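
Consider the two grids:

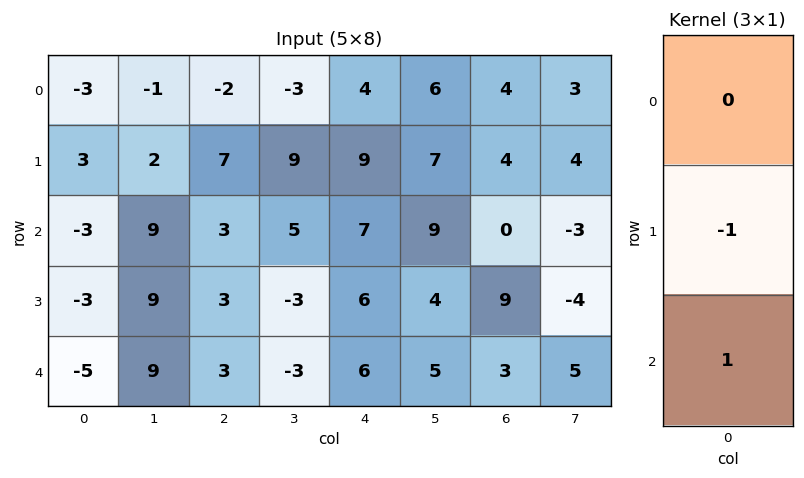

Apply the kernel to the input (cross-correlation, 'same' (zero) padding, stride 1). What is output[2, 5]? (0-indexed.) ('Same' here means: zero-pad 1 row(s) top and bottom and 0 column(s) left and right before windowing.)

-5

The receptive field on the zero-padded input at this output position is [7 / 9 / 4]. Elementwise product with the kernel and sum: 9·-1 + 4·1.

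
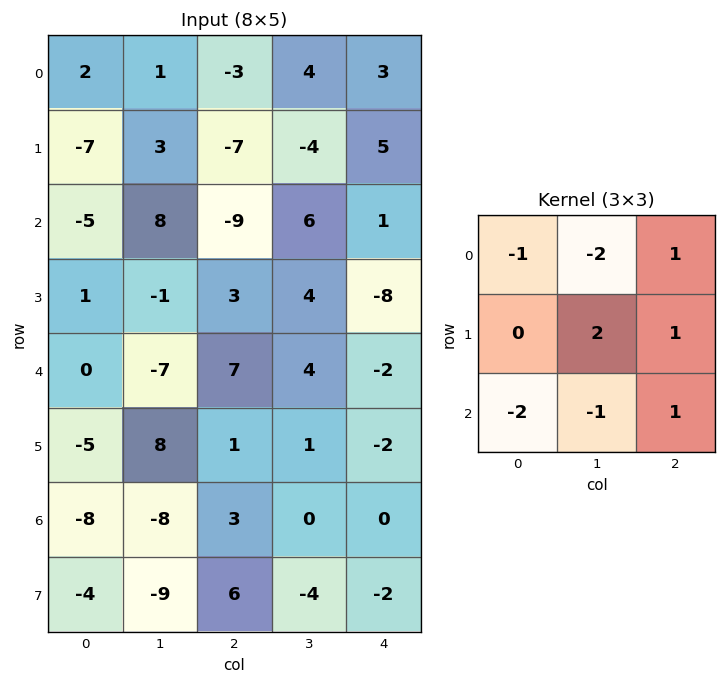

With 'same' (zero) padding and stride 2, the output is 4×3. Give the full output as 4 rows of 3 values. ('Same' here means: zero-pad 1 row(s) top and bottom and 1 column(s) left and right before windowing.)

Output[0,0]: The receptive field on the zero-padded input at this output position is [0 0 0 / 0 2 1 / 0 -7 3]. Elementwise product with the kernel and sum: 0·-1 + 0·-2 + 0·1 + 2·2 + 1·1 + 0·-2 + -7·-1 + 3·1.
Output[0,1]: The receptive field on the zero-padded input at this output position is [0 0 0 / 1 -3 4 / 3 -7 -4]. Elementwise product with the kernel and sum: 0·-1 + 0·-2 + 0·1 + -3·2 + 4·1 + 3·-2 + -7·-1 + -4·1.

15 -5 9
13 -2 -4
3 1 8
-11 5 13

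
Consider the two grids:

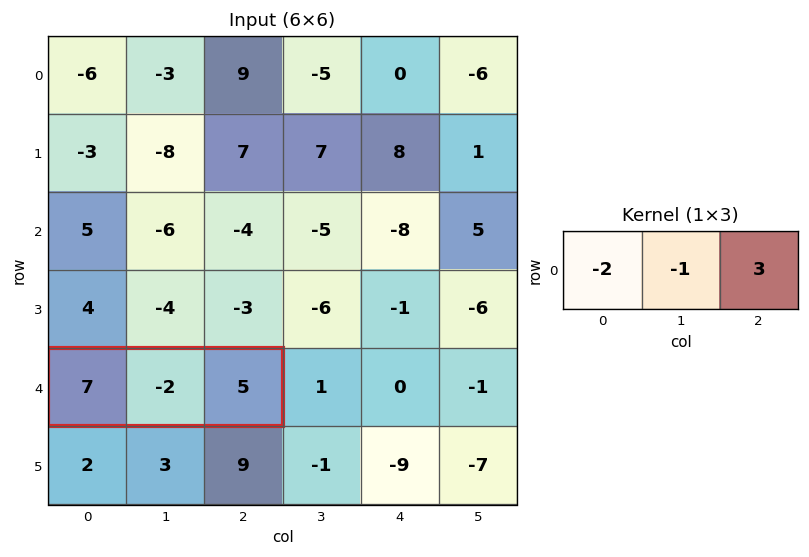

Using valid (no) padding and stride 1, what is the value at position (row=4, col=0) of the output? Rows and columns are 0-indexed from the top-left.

The receptive field on the input at this output position is [7 -2 5]. Elementwise product with the kernel and sum: 7·-2 + -2·-1 + 5·3.

3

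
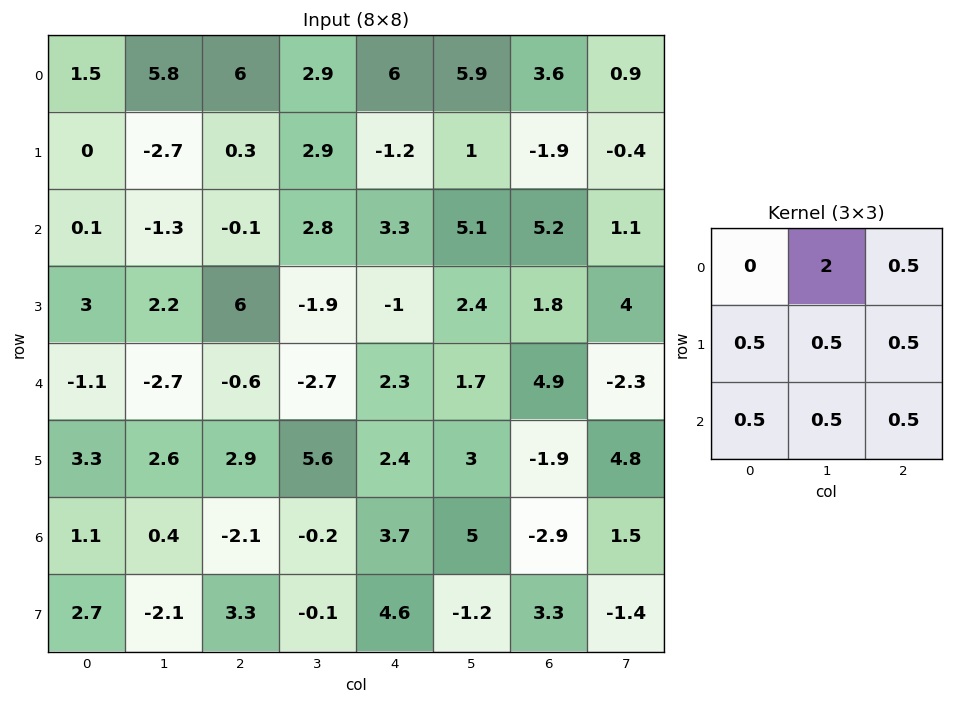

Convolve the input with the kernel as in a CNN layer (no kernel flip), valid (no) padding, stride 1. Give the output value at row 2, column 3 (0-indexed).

9.55

The receptive field on the input at this output position is [2.8 3.3 5.1 / -1.9 -1 2.4 / -2.7 2.3 1.7]. Elementwise product with the kernel and sum: 3.3·2 + 5.1·0.5 + -1.9·0.5 + -1·0.5 + 2.4·0.5 + -2.7·0.5 + 2.3·0.5 + 1.7·0.5.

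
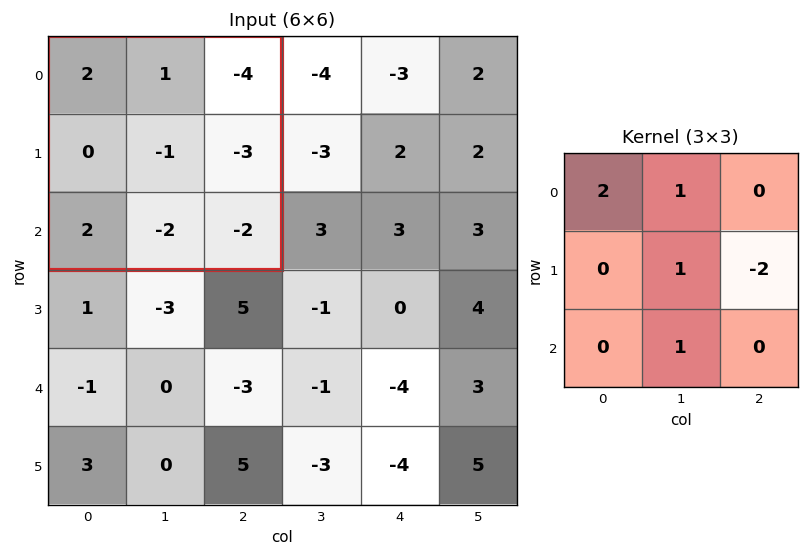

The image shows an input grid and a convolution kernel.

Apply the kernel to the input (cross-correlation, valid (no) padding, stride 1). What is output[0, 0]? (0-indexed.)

The receptive field on the input at this output position is [2 1 -4 / 0 -1 -3 / 2 -2 -2]. Elementwise product with the kernel and sum: 2·2 + 1·1 + -1·1 + -3·-2 + -2·1.

8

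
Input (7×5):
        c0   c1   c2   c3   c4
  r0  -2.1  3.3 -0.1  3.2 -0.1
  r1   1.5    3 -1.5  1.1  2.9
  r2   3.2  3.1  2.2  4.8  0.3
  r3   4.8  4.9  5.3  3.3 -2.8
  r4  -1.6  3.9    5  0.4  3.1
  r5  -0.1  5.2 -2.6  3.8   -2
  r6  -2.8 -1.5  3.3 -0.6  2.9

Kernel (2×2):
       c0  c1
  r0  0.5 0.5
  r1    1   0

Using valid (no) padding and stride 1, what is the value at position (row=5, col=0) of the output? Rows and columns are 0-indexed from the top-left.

The receptive field on the input at this output position is [-0.1 5.2 / -2.8 -1.5]. Elementwise product with the kernel and sum: -0.1·0.5 + 5.2·0.5 + -2.8·1.

-0.25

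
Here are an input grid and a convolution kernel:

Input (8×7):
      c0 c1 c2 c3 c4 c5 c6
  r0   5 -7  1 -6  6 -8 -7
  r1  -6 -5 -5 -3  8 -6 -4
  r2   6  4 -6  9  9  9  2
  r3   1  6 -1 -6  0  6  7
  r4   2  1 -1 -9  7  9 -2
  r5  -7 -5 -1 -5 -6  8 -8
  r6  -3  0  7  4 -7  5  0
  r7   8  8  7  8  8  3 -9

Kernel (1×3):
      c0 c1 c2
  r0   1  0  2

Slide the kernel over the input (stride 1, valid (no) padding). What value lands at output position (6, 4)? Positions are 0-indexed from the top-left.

The receptive field on the input at this output position is [-7 5 0]. Elementwise product with the kernel and sum: -7·1 + 0·2.

-7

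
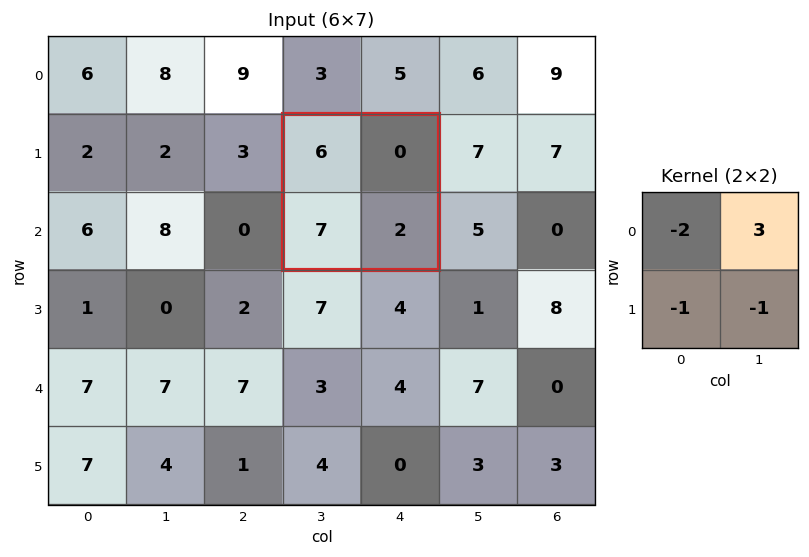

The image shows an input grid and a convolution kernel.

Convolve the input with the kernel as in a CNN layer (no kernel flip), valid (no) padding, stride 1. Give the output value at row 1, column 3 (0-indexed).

The receptive field on the input at this output position is [6 0 / 7 2]. Elementwise product with the kernel and sum: 6·-2 + 0·3 + 7·-1 + 2·-1.

-21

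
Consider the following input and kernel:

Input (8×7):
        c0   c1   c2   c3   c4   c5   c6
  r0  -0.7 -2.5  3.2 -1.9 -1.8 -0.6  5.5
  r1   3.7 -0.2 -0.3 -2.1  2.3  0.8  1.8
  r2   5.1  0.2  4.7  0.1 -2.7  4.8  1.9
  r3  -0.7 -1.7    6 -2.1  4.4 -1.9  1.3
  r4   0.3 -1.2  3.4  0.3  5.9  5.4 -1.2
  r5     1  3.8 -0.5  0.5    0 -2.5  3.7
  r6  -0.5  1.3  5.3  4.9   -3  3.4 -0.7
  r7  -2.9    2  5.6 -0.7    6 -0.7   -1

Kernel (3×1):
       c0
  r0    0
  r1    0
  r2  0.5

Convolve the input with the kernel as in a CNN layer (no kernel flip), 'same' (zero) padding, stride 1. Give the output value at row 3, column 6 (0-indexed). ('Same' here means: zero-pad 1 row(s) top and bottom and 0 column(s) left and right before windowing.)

The receptive field on the zero-padded input at this output position is [1.9 / 1.3 / -1.2]. Elementwise product with the kernel and sum: -1.2·0.5.

-0.6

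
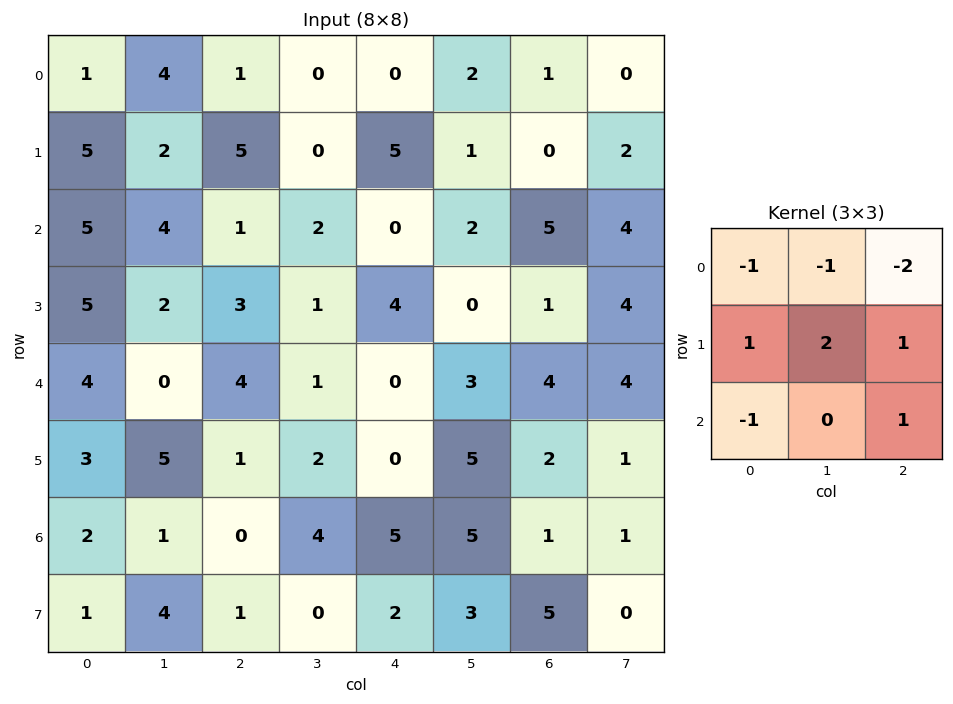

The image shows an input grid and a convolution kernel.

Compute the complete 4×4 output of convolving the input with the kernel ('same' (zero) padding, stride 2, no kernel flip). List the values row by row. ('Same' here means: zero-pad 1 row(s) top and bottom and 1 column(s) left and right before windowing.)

8 4 3 5
7 0 -4 15
4 -1 2 2
-4 -9 10 -4

Output[0,0]: The receptive field on the zero-padded input at this output position is [0 0 0 / 0 1 4 / 0 5 2]. Elementwise product with the kernel and sum: 0·-1 + 0·-1 + 0·-2 + 0·1 + 1·2 + 4·1 + 0·-1 + 2·1.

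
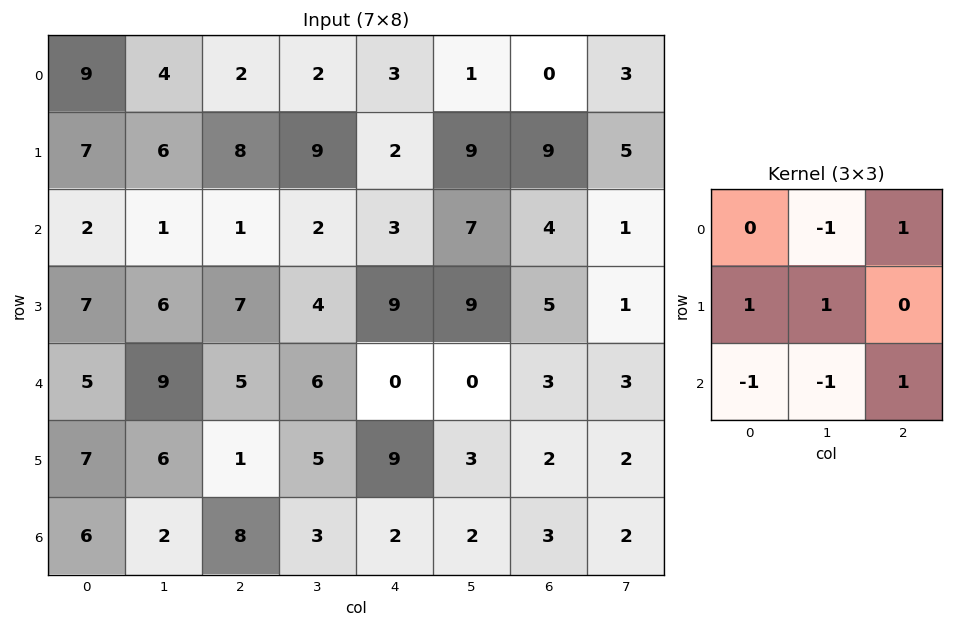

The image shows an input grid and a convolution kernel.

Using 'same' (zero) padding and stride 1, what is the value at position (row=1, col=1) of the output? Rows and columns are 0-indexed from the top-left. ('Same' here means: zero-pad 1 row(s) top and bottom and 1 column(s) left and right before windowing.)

The receptive field on the zero-padded input at this output position is [9 4 2 / 7 6 8 / 2 1 1]. Elementwise product with the kernel and sum: 4·-1 + 2·1 + 7·1 + 6·1 + 2·-1 + 1·-1 + 1·1.

9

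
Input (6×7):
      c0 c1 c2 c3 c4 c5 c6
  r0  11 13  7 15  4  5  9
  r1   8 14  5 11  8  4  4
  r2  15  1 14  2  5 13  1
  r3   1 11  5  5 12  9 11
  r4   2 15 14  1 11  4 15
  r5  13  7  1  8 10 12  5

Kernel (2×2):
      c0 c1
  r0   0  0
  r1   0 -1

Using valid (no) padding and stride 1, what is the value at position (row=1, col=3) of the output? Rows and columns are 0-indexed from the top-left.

The receptive field on the input at this output position is [11 8 / 2 5]. Elementwise product with the kernel and sum: 5·-1.

-5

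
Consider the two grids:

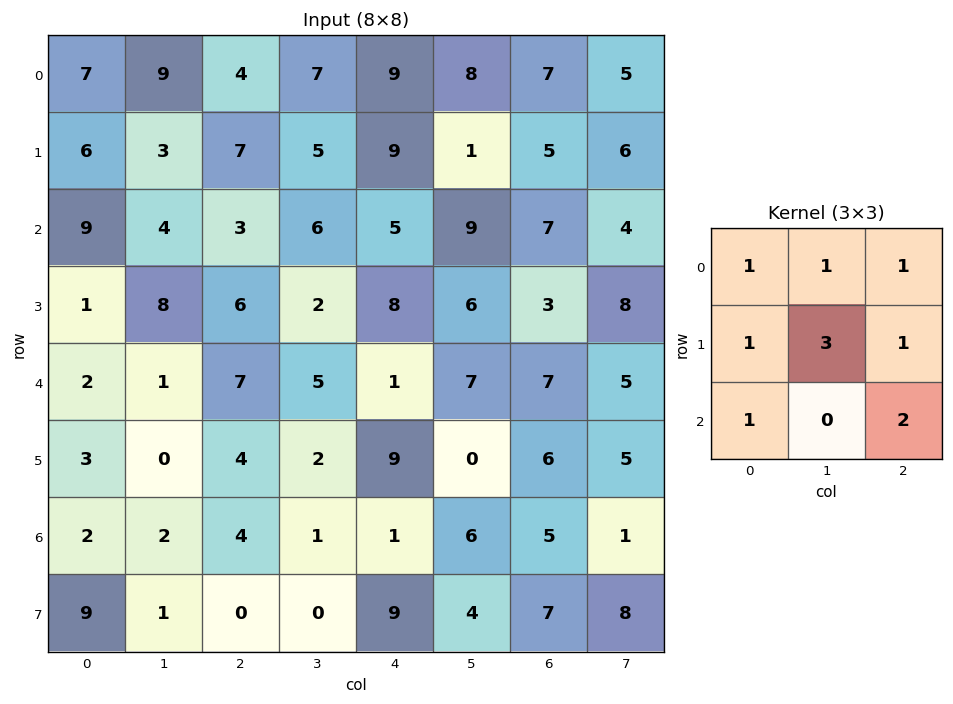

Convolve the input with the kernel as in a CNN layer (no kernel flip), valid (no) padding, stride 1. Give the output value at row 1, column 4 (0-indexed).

The receptive field on the input at this output position is [9 1 5 / 5 9 7 / 8 6 3]. Elementwise product with the kernel and sum: 9·1 + 1·1 + 5·1 + 5·1 + 9·3 + 7·1 + 8·1 + 3·2.

68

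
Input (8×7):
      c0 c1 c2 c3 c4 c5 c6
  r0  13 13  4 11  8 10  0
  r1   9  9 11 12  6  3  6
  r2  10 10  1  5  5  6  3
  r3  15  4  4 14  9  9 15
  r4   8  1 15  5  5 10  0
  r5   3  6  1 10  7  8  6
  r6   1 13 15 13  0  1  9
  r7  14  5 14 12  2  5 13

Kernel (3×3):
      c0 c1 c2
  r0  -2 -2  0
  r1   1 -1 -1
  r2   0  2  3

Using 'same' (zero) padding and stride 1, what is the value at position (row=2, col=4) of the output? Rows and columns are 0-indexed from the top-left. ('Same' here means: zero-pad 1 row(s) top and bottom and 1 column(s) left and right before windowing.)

The receptive field on the zero-padded input at this output position is [12 6 3 / 5 5 6 / 14 9 9]. Elementwise product with the kernel and sum: 12·-2 + 6·-2 + 5·1 + 5·-1 + 6·-1 + 9·2 + 9·3.

3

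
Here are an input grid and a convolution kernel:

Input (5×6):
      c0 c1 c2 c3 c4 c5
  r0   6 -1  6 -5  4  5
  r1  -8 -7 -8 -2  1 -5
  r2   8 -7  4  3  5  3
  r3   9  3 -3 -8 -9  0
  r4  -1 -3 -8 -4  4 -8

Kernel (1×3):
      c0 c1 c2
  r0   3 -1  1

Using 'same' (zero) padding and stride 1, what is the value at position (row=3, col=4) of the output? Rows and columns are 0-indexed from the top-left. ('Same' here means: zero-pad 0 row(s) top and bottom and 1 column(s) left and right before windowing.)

The receptive field on the zero-padded input at this output position is [-8 -9 0]. Elementwise product with the kernel and sum: -8·3 + -9·-1 + 0·1.

-15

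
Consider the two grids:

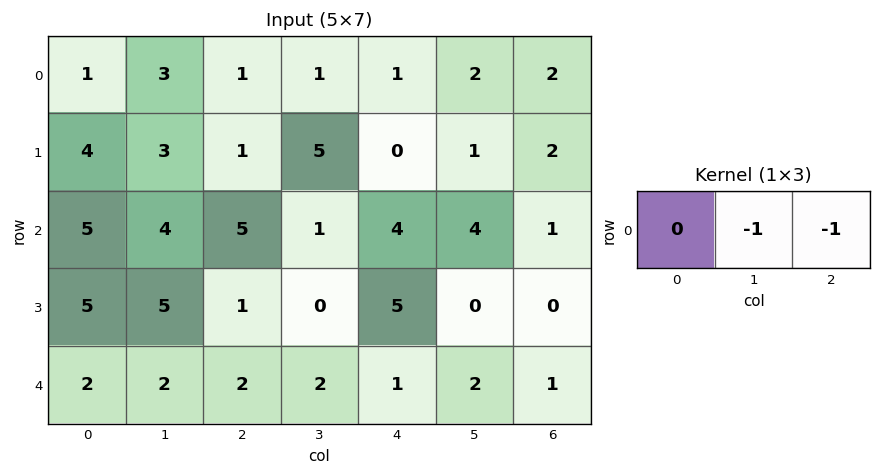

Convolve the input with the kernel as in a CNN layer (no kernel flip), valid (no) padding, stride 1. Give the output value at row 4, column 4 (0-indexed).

The receptive field on the input at this output position is [1 2 1]. Elementwise product with the kernel and sum: 2·-1 + 1·-1.

-3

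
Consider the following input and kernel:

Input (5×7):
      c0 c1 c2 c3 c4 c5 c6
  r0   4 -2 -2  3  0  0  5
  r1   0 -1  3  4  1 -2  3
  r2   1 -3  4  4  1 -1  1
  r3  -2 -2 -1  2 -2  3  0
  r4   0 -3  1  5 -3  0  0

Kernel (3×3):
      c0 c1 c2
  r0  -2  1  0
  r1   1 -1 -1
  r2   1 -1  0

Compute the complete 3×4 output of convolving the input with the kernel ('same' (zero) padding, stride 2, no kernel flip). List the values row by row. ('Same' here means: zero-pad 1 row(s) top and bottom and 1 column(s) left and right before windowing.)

Output[0,0]: The receptive field on the zero-padded input at this output position is [0 0 0 / 0 4 -2 / 0 0 -1]. Elementwise product with the kernel and sum: 0·-2 + 0·1 + 0·1 + 4·-1 + -2·-1 + 0·1 + 0·-1.
Output[0,1]: The receptive field on the zero-padded input at this output position is [0 0 0 / -2 -2 3 / -1 3 4]. Elementwise product with the kernel and sum: 0·-2 + 0·1 + -2·1 + -2·-1 + 3·-1 + -1·1 + 3·-1.

-2 -7 6 -10
4 -7 1 8
1 -6 2 -6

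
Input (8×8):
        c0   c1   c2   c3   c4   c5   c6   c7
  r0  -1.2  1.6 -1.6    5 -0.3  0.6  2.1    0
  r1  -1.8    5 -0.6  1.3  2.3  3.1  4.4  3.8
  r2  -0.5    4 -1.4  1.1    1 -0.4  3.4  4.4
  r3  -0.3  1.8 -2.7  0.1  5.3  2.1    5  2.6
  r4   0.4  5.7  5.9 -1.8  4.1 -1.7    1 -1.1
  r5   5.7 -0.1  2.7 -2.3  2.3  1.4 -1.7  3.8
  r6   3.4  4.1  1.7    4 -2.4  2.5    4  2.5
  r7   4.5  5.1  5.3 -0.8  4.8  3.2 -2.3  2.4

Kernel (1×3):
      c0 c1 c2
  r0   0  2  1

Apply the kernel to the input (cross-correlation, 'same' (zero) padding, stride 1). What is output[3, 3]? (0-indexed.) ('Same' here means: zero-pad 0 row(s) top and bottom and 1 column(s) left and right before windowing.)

5.5

The receptive field on the zero-padded input at this output position is [-2.7 0.1 5.3]. Elementwise product with the kernel and sum: 0.1·2 + 5.3·1.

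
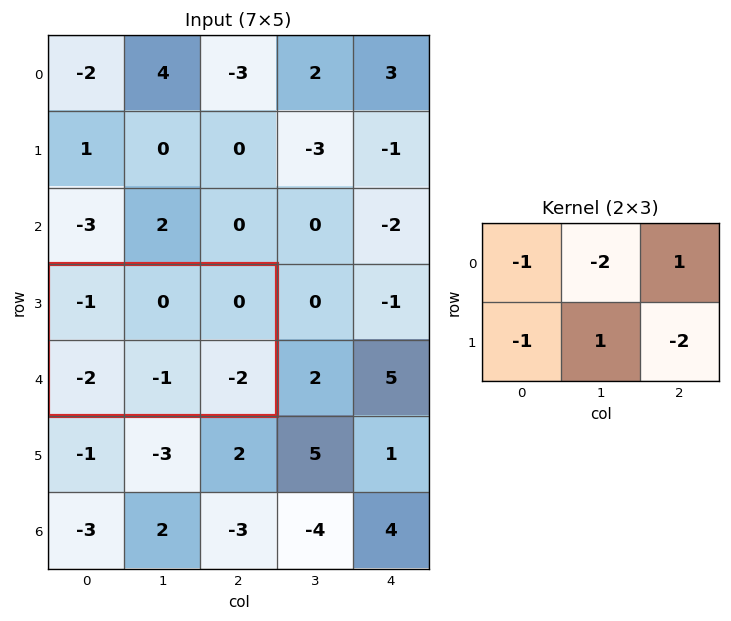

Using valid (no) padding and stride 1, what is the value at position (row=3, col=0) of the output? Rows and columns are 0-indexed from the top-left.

6

The receptive field on the input at this output position is [-1 0 0 / -2 -1 -2]. Elementwise product with the kernel and sum: -1·-1 + 0·-2 + 0·1 + -2·-1 + -1·1 + -2·-2.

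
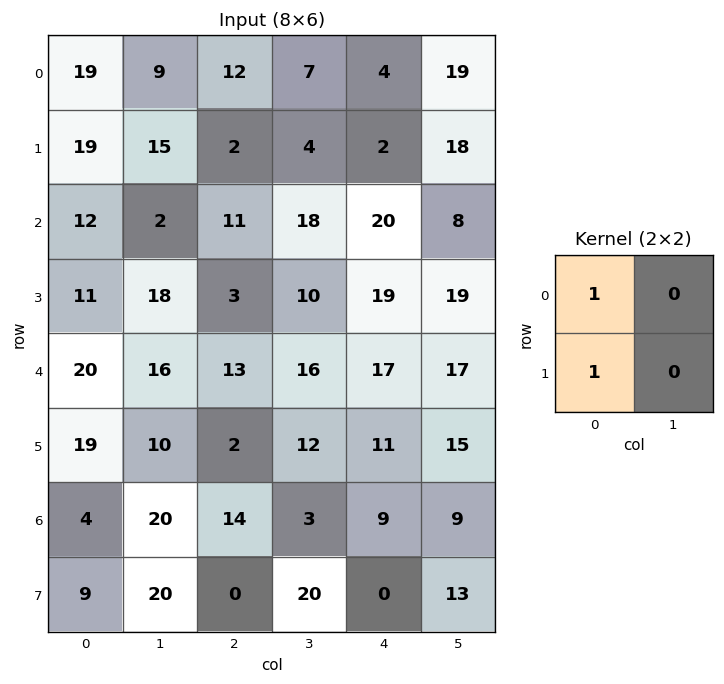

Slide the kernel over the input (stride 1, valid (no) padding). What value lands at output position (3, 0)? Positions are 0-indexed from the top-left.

The receptive field on the input at this output position is [11 18 / 20 16]. Elementwise product with the kernel and sum: 11·1 + 20·1.

31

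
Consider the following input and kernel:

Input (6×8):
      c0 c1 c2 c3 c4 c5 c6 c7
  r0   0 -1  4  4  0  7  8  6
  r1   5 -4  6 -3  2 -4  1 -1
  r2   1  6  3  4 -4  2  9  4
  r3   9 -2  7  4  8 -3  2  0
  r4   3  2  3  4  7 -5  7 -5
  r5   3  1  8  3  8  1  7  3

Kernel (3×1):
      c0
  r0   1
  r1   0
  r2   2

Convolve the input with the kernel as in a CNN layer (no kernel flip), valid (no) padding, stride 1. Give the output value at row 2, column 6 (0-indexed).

23

The receptive field on the input at this output position is [9 / 2 / 7]. Elementwise product with the kernel and sum: 9·1 + 7·2.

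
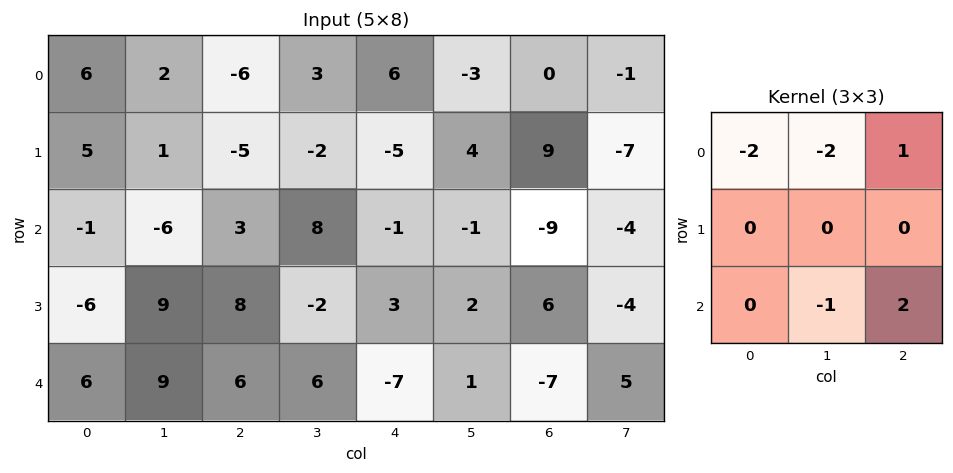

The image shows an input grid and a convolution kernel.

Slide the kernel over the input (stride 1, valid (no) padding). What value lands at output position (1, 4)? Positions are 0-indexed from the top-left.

The receptive field on the input at this output position is [-5 4 9 / -1 -1 -9 / 3 2 6]. Elementwise product with the kernel and sum: -5·-2 + 4·-2 + 9·1 + 2·-1 + 6·2.

21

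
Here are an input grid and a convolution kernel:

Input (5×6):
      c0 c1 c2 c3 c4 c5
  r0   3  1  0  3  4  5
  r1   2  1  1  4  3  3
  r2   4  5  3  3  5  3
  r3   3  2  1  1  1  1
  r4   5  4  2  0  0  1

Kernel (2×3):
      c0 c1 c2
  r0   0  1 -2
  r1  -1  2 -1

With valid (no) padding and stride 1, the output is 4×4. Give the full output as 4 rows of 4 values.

0 -9 -1 -7
2 -9 -4 1
-1 -4 -7 -1
1 -1 -3 -2

Output[0,0]: The receptive field on the input at this output position is [3 1 0 / 2 1 1]. Elementwise product with the kernel and sum: 1·1 + 0·-2 + 2·-1 + 1·2 + 1·-1.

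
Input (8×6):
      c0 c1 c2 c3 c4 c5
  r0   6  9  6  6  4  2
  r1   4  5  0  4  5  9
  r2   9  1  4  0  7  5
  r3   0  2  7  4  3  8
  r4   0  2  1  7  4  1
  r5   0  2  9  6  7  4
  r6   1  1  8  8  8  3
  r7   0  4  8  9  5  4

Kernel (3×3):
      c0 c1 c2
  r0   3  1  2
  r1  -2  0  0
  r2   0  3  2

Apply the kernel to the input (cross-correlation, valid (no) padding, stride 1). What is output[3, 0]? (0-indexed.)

The receptive field on the input at this output position is [0 2 7 / 0 2 1 / 0 2 9]. Elementwise product with the kernel and sum: 0·3 + 2·1 + 7·2 + 0·-2 + 2·3 + 9·2.

40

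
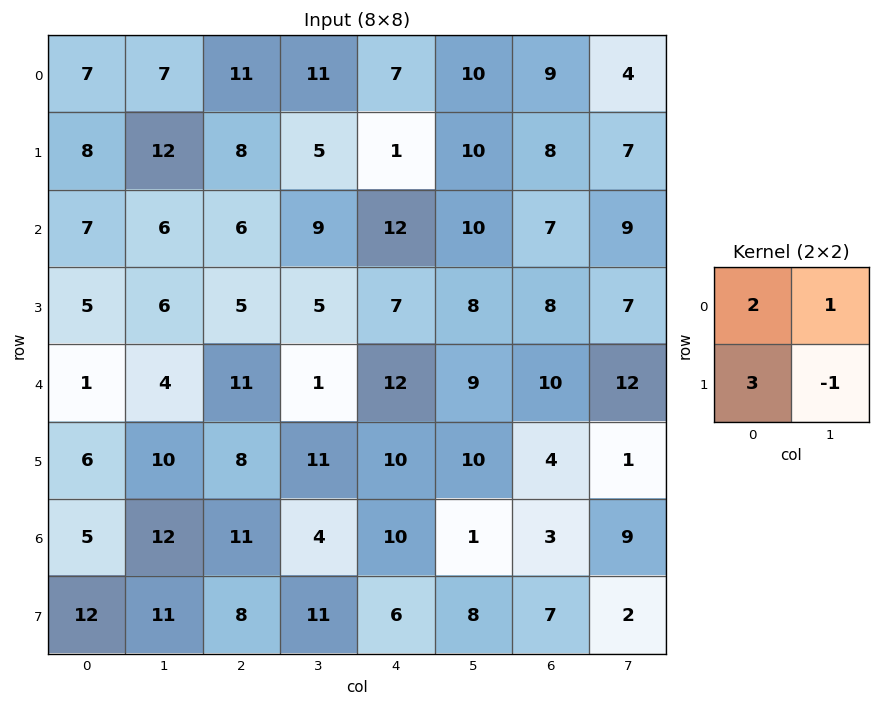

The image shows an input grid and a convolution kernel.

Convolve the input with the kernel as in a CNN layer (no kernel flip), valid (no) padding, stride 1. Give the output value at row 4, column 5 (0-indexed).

54

The receptive field on the input at this output position is [9 10 / 10 4]. Elementwise product with the kernel and sum: 9·2 + 10·1 + 10·3 + 4·-1.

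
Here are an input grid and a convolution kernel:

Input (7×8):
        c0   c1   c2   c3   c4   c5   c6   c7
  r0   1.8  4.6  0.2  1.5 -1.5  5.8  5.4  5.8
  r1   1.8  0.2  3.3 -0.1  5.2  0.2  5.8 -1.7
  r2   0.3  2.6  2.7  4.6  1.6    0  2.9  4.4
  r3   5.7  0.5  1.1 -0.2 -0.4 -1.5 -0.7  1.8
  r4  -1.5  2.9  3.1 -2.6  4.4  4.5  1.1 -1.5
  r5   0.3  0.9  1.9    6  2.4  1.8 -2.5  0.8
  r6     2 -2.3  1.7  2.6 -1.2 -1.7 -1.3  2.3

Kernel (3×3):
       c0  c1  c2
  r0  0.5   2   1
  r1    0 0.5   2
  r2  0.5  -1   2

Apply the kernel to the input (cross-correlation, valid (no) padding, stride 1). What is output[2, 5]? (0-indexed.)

11.6

The receptive field on the input at this output position is [0 2.9 4.4 / -1.5 -0.7 1.8 / 4.5 1.1 -1.5]. Elementwise product with the kernel and sum: 0·0.5 + 2.9·2 + 4.4·1 + -0.7·0.5 + 1.8·2 + 4.5·0.5 + 1.1·-1 + -1.5·2.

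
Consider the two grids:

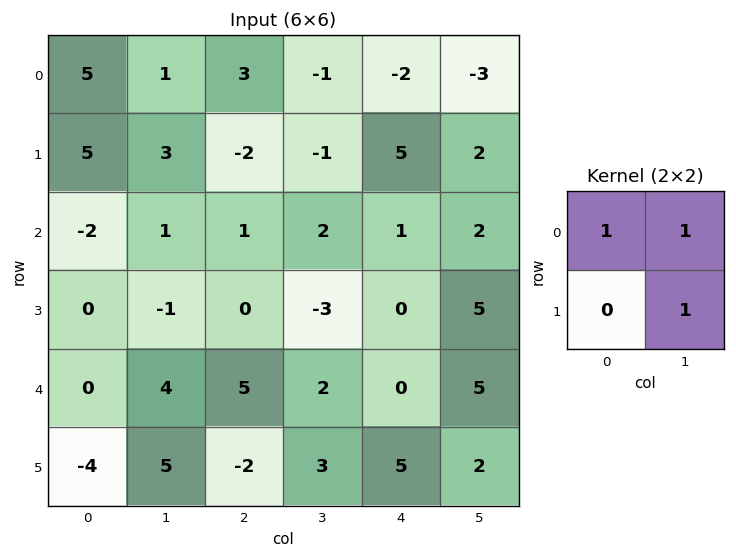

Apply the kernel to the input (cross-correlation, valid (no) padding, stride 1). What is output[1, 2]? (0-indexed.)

The receptive field on the input at this output position is [-2 -1 / 1 2]. Elementwise product with the kernel and sum: -2·1 + -1·1 + 2·1.

-1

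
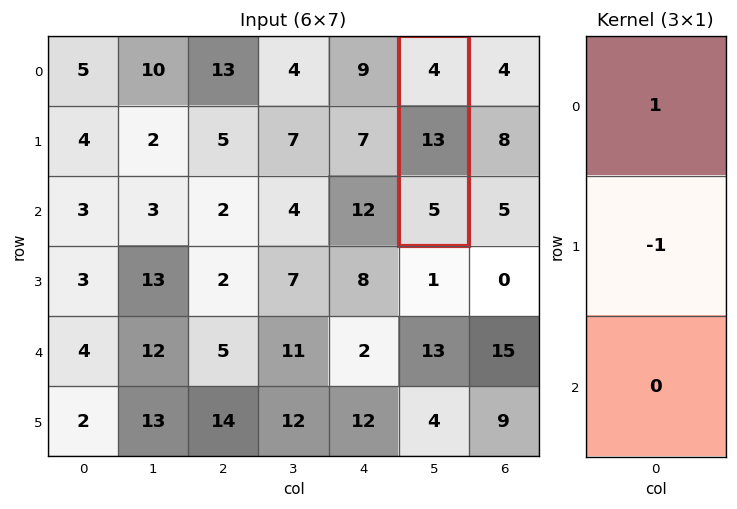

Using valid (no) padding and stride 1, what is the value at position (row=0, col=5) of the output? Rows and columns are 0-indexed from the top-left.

-9

The receptive field on the input at this output position is [4 / 13 / 5]. Elementwise product with the kernel and sum: 4·1 + 13·-1.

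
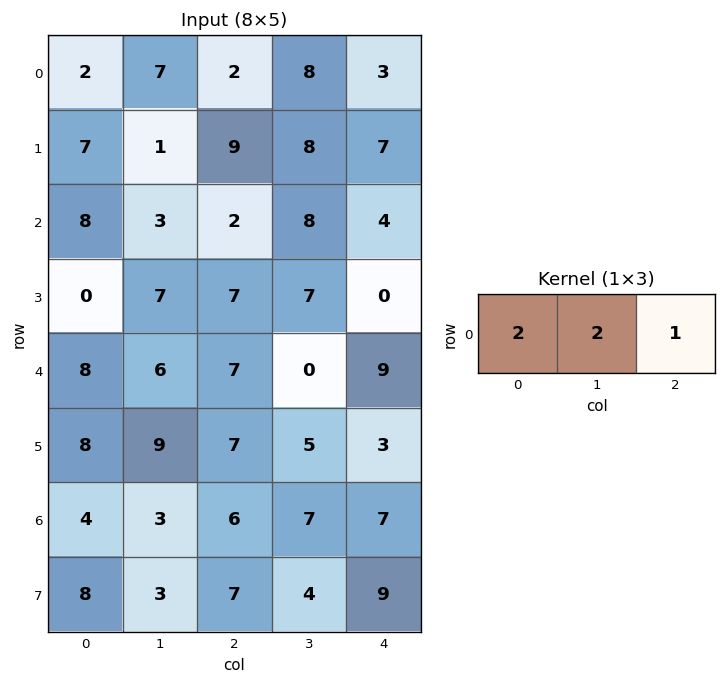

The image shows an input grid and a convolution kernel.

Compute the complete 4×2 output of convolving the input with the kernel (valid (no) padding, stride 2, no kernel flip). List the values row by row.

Output[0,0]: The receptive field on the input at this output position is [2 7 2]. Elementwise product with the kernel and sum: 2·2 + 7·2 + 2·1.
Output[0,1]: The receptive field on the input at this output position is [2 8 3]. Elementwise product with the kernel and sum: 2·2 + 8·2 + 3·1.

20 23
24 24
35 23
20 33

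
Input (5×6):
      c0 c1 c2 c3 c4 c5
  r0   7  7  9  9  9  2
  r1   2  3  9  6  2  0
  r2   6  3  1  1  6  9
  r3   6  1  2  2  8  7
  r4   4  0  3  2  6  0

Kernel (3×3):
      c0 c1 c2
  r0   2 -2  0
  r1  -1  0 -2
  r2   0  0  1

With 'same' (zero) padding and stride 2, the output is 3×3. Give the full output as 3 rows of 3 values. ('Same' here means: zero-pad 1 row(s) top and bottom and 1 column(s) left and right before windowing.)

-11 -19 -13
-9 -15 -4
-12 -6 -14

Output[0,0]: The receptive field on the zero-padded input at this output position is [0 0 0 / 0 7 7 / 0 2 3]. Elementwise product with the kernel and sum: 0·2 + 0·-2 + 0·-1 + 7·-2 + 3·1.
Output[0,1]: The receptive field on the zero-padded input at this output position is [0 0 0 / 7 9 9 / 3 9 6]. Elementwise product with the kernel and sum: 0·2 + 0·-2 + 7·-1 + 9·-2 + 6·1.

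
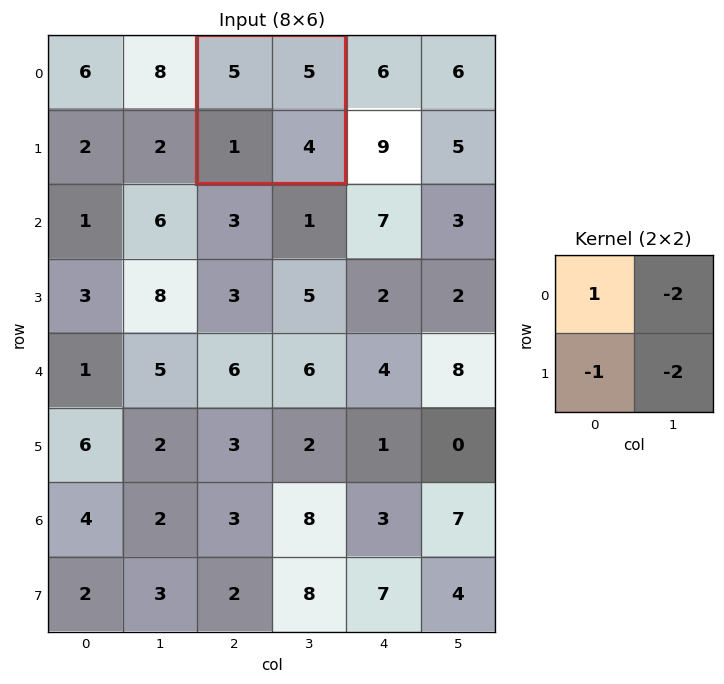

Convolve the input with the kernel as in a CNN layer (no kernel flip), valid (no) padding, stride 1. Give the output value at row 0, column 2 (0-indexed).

-14

The receptive field on the input at this output position is [5 5 / 1 4]. Elementwise product with the kernel and sum: 5·1 + 5·-2 + 1·-1 + 4·-2.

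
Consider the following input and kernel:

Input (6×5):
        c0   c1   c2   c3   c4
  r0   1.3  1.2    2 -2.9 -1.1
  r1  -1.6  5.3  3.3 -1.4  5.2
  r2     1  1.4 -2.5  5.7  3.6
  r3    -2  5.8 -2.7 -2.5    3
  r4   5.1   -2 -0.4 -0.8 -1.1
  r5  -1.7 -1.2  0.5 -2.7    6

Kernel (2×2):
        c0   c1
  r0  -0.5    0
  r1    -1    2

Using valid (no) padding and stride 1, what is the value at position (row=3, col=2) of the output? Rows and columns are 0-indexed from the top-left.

0.15

The receptive field on the input at this output position is [-2.7 -2.5 / -0.4 -0.8]. Elementwise product with the kernel and sum: -2.7·-0.5 + -0.4·-1 + -0.8·2.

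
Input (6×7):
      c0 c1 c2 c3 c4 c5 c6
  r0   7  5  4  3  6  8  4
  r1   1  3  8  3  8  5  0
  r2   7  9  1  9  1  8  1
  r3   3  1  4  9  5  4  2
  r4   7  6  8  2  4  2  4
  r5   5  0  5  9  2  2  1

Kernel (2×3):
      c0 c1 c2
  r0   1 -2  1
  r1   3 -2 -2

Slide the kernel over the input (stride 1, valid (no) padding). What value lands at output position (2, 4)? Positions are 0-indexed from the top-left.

The receptive field on the input at this output position is [1 8 1 / 5 4 2]. Elementwise product with the kernel and sum: 1·1 + 8·-2 + 1·1 + 5·3 + 4·-2 + 2·-2.

-11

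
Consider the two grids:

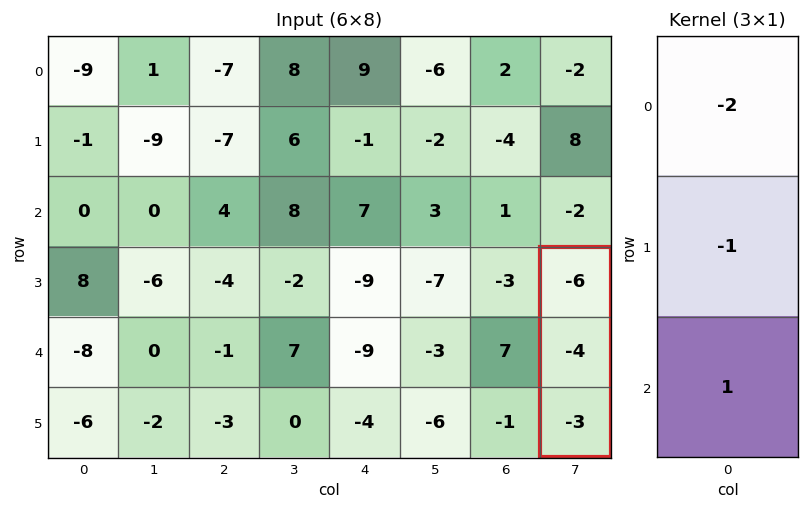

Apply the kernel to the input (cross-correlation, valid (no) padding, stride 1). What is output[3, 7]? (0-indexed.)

The receptive field on the input at this output position is [-6 / -4 / -3]. Elementwise product with the kernel and sum: -6·-2 + -4·-1 + -3·1.

13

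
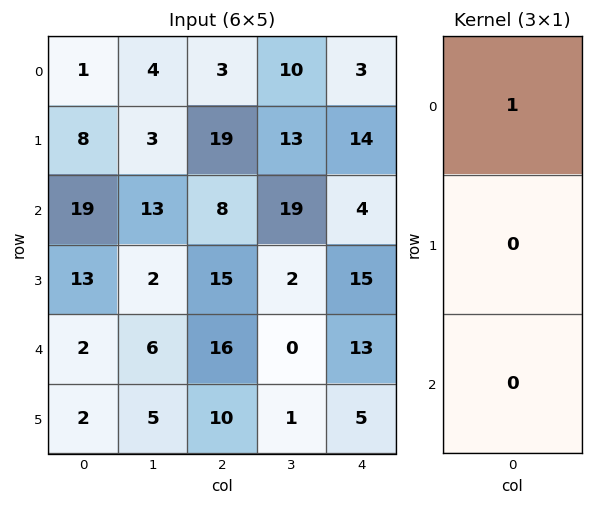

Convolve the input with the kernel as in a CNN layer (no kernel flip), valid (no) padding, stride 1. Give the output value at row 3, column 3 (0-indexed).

2

The receptive field on the input at this output position is [2 / 0 / 1]. Elementwise product with the kernel and sum: 2·1.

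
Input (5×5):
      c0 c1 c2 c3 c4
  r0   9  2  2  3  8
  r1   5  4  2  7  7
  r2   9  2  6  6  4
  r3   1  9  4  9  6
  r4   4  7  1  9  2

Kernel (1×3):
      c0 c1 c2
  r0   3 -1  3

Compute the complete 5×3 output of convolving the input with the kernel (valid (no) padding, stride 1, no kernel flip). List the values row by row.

Output[0,0]: The receptive field on the input at this output position is [9 2 2]. Elementwise product with the kernel and sum: 9·3 + 2·-1 + 2·3.
Output[0,1]: The receptive field on the input at this output position is [2 2 3]. Elementwise product with the kernel and sum: 2·3 + 2·-1 + 3·3.

31 13 27
17 31 20
43 18 24
6 50 21
8 47 0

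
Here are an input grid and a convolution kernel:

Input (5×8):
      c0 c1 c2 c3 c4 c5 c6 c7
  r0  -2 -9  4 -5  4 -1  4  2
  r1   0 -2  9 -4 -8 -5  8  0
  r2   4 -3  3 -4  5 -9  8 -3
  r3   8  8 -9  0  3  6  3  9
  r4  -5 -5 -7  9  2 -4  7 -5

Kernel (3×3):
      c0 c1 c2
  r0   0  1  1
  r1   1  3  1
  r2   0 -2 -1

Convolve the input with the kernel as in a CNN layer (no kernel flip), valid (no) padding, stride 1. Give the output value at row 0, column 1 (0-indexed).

18

The receptive field on the input at this output position is [-9 4 -5 / -2 9 -4 / -3 3 -4]. Elementwise product with the kernel and sum: 4·1 + -5·1 + -2·1 + 9·3 + -4·1 + 3·-2 + -4·-1.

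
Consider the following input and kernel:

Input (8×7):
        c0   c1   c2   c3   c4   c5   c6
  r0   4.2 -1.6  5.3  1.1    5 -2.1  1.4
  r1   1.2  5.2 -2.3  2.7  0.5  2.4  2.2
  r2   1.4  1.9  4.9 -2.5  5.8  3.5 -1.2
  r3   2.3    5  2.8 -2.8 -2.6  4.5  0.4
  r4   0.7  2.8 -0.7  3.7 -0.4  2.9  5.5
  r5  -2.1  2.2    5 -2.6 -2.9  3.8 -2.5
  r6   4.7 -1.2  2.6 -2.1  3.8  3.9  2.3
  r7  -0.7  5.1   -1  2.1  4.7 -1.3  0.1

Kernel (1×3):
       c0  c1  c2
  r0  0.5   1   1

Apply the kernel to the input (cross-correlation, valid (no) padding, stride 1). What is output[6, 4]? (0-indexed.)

8.1

The receptive field on the input at this output position is [3.8 3.9 2.3]. Elementwise product with the kernel and sum: 3.8·0.5 + 3.9·1 + 2.3·1.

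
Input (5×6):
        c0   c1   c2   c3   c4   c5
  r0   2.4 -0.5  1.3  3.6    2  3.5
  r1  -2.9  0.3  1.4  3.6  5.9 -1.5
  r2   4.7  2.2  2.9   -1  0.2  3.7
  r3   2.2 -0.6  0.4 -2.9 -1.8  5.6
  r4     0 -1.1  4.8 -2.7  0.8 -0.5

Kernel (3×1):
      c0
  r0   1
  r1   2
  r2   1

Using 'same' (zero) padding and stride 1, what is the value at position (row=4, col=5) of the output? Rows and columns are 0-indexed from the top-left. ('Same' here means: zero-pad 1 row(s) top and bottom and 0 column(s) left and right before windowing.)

The receptive field on the zero-padded input at this output position is [5.6 / -0.5 / 0]. Elementwise product with the kernel and sum: 5.6·1 + -0.5·2 + 0·1.

4.6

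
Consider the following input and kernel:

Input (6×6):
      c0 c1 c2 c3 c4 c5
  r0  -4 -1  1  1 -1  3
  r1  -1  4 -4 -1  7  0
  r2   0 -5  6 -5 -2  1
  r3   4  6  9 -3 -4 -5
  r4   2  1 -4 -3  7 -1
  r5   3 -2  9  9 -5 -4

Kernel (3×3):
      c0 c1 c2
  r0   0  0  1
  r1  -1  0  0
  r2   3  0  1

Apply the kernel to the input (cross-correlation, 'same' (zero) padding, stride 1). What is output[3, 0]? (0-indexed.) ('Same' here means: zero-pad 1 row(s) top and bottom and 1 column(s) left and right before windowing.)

-4

The receptive field on the zero-padded input at this output position is [0 0 -5 / 0 4 6 / 0 2 1]. Elementwise product with the kernel and sum: -5·1 + 0·-1 + 0·3 + 1·1.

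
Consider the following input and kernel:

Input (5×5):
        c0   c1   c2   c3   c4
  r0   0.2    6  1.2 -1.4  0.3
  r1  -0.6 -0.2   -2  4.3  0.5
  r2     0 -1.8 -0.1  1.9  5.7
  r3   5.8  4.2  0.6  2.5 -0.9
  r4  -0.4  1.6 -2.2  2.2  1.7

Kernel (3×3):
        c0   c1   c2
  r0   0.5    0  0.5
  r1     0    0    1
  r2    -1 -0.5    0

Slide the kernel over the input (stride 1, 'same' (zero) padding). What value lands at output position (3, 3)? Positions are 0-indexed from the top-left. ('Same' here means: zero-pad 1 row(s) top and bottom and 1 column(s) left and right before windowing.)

The receptive field on the zero-padded input at this output position is [-0.1 1.9 5.7 / 0.6 2.5 -0.9 / -2.2 2.2 1.7]. Elementwise product with the kernel and sum: -0.1·0.5 + 5.7·0.5 + -0.9·1 + -2.2·-1 + 2.2·-0.5.

3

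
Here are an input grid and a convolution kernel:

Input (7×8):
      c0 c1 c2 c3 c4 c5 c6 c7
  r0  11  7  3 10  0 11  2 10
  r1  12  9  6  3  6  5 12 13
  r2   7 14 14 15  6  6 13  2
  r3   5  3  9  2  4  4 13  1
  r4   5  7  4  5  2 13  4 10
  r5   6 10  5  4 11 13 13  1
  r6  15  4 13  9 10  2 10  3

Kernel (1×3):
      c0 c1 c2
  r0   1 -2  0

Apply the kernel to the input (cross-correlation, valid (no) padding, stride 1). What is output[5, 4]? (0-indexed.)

The receptive field on the input at this output position is [11 13 13]. Elementwise product with the kernel and sum: 11·1 + 13·-2.

-15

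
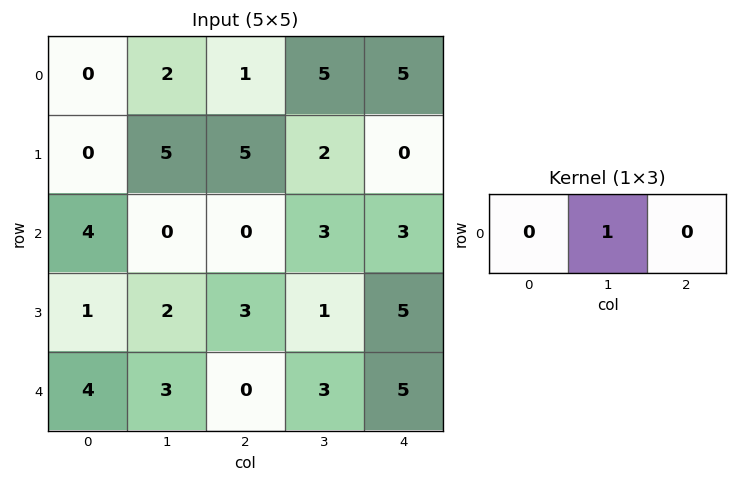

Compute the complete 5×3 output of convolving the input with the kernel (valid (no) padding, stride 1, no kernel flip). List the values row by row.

2 1 5
5 5 2
0 0 3
2 3 1
3 0 3

Output[0,0]: The receptive field on the input at this output position is [0 2 1]. Elementwise product with the kernel and sum: 2·1.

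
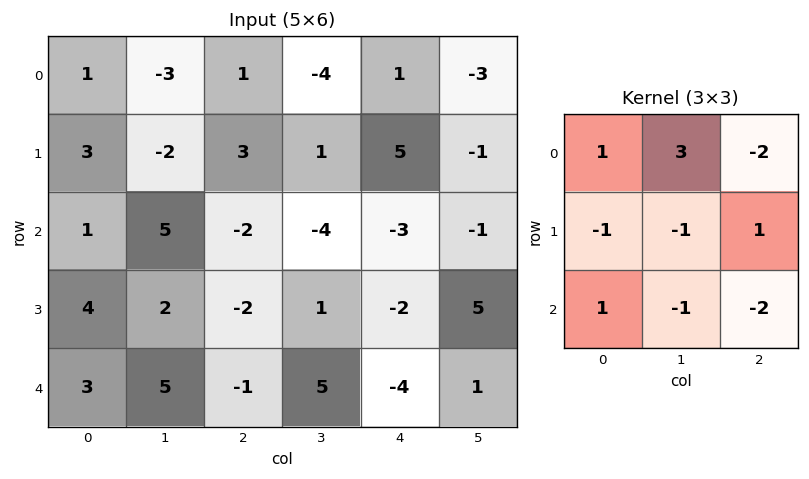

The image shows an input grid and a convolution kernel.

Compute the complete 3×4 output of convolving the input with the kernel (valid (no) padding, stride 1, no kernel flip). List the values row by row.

Output[0,0]: The receptive field on the input at this output position is [1 -3 1 / 3 -2 3 / 1 5 -2]. Elementwise product with the kernel and sum: 1·1 + -3·3 + 1·-2 + 3·-1 + -2·-1 + 3·1 + 1·1 + 5·-1 + -2·-2.
Output[0,1]: The receptive field on the input at this output position is [-3 1 -4 / -2 3 1 / 5 -2 -4]. Elementwise product with the kernel and sum: -3·1 + 1·3 + -4·-2 + -2·-1 + 3·-1 + 1·1 + 5·1 + -2·-1 + -4·-2.

-8 23 -4 -1
-11 0 0 17
12 4 -7 2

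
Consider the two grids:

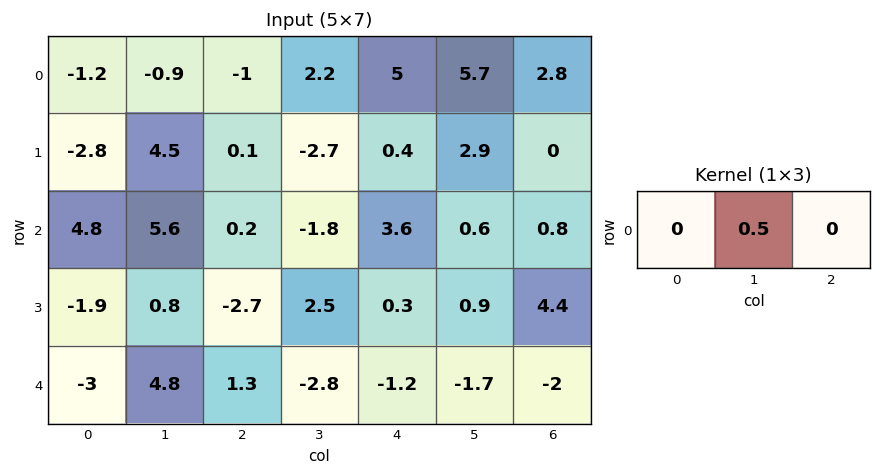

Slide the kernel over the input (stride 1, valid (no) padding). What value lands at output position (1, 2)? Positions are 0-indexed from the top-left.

-1.35

The receptive field on the input at this output position is [0.1 -2.7 0.4]. Elementwise product with the kernel and sum: -2.7·0.5.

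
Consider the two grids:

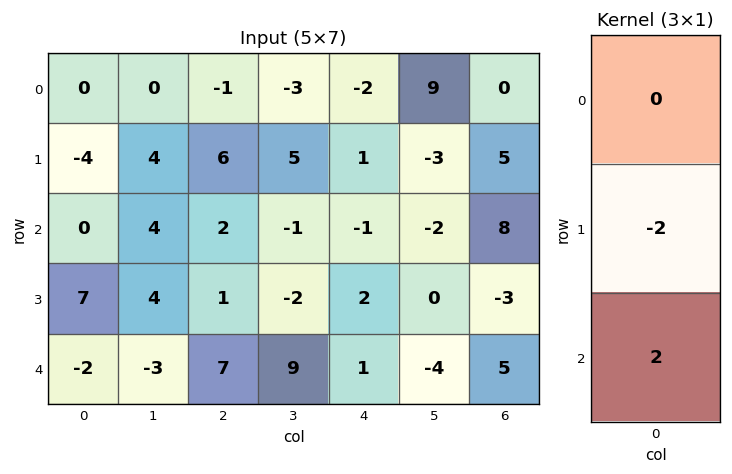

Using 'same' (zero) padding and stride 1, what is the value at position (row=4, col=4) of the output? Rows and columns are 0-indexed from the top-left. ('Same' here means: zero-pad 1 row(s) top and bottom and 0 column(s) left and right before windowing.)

The receptive field on the zero-padded input at this output position is [2 / 1 / 0]. Elementwise product with the kernel and sum: 1·-2 + 0·2.

-2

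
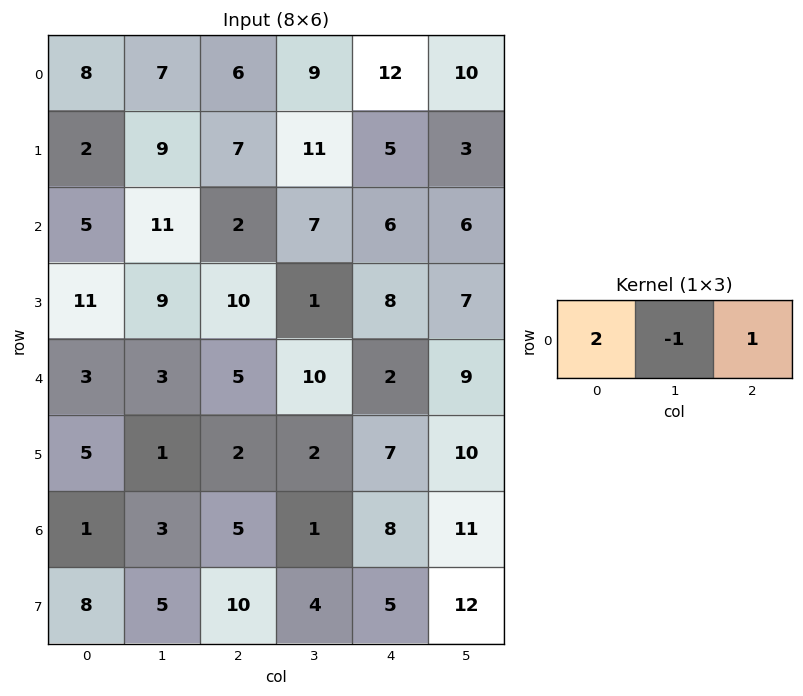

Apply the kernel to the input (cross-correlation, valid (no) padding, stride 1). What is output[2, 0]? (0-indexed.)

1

The receptive field on the input at this output position is [5 11 2]. Elementwise product with the kernel and sum: 5·2 + 11·-1 + 2·1.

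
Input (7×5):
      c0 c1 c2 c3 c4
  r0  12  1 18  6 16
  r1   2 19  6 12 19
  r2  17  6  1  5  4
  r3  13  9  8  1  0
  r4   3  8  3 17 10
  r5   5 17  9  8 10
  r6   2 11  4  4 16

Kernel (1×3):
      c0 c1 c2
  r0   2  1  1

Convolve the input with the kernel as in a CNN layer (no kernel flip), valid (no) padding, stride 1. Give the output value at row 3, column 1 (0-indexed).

27

The receptive field on the input at this output position is [9 8 1]. Elementwise product with the kernel and sum: 9·2 + 8·1 + 1·1.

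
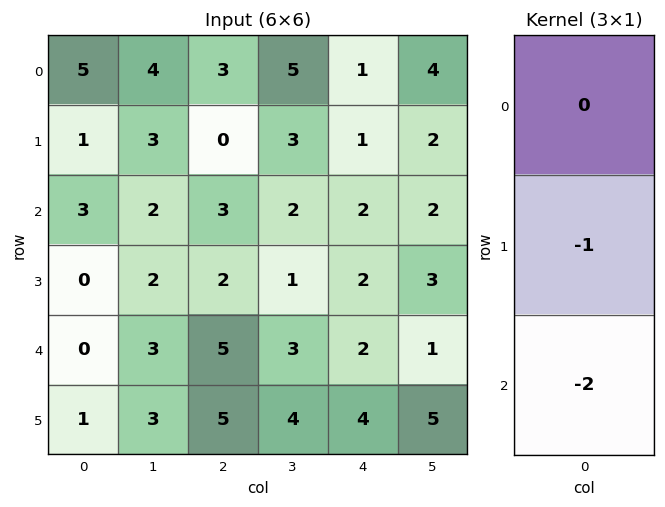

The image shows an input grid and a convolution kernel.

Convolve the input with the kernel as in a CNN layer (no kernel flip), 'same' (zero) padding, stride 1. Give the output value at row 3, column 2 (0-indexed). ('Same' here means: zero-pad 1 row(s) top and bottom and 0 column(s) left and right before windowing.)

-12

The receptive field on the zero-padded input at this output position is [3 / 2 / 5]. Elementwise product with the kernel and sum: 2·-1 + 5·-2.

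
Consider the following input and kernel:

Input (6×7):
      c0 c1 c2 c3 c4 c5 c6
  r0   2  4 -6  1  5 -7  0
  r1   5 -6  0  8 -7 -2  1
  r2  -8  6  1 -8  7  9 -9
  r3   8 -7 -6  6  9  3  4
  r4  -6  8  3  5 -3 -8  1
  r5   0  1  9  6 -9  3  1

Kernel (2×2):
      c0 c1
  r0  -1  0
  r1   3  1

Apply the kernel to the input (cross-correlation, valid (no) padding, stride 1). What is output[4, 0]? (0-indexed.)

7

The receptive field on the input at this output position is [-6 8 / 0 1]. Elementwise product with the kernel and sum: -6·-1 + 0·3 + 1·1.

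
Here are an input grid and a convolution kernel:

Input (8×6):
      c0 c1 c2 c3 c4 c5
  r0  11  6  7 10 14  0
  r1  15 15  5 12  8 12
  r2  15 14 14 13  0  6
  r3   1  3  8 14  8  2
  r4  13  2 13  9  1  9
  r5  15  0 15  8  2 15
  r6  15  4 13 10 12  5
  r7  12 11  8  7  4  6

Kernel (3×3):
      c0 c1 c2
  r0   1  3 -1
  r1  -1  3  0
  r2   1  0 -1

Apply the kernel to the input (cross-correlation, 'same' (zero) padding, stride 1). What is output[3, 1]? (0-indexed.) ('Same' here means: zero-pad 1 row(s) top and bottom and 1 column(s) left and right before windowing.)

51

The receptive field on the zero-padded input at this output position is [15 14 14 / 1 3 8 / 13 2 13]. Elementwise product with the kernel and sum: 15·1 + 14·3 + 14·-1 + 1·-1 + 3·3 + 13·1 + 13·-1.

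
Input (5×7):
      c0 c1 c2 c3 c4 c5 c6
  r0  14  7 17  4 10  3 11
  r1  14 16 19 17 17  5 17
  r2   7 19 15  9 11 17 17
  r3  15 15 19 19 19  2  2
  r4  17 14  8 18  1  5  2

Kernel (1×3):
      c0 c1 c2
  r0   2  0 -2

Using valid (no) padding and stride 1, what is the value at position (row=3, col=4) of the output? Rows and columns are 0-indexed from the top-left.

The receptive field on the input at this output position is [19 2 2]. Elementwise product with the kernel and sum: 19·2 + 2·-2.

34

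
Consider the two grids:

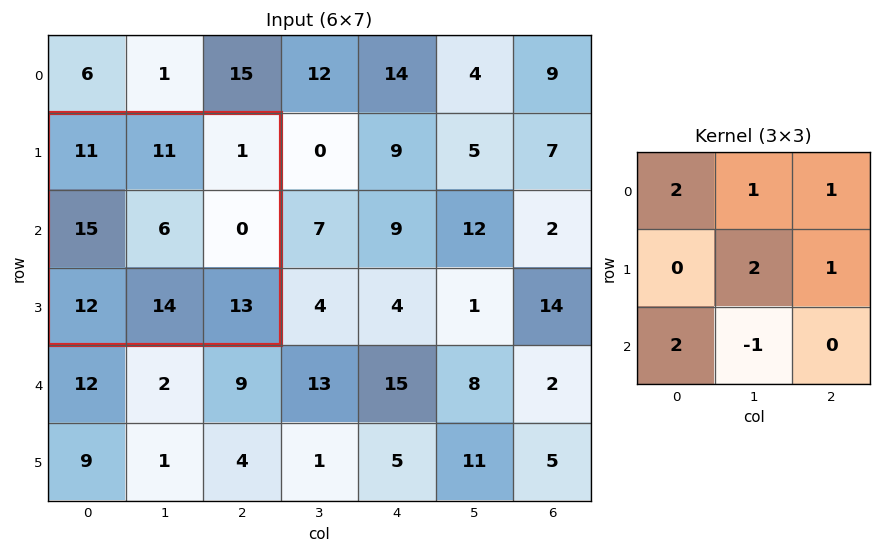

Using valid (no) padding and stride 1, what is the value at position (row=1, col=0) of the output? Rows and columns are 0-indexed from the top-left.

The receptive field on the input at this output position is [11 11 1 / 15 6 0 / 12 14 13]. Elementwise product with the kernel and sum: 11·2 + 11·1 + 1·1 + 6·2 + 0·1 + 12·2 + 14·-1.

56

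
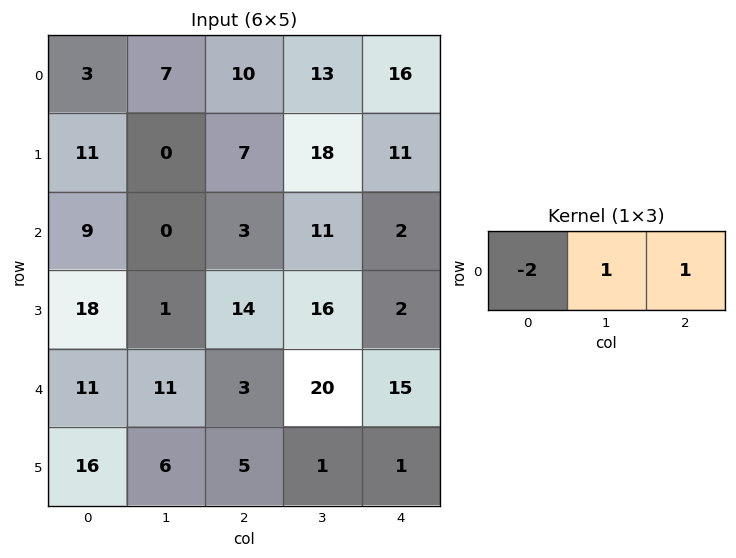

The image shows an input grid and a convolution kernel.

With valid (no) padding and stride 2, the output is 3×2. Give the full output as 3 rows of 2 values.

11 9
-15 7
-8 29

Output[0,0]: The receptive field on the input at this output position is [3 7 10]. Elementwise product with the kernel and sum: 3·-2 + 7·1 + 10·1.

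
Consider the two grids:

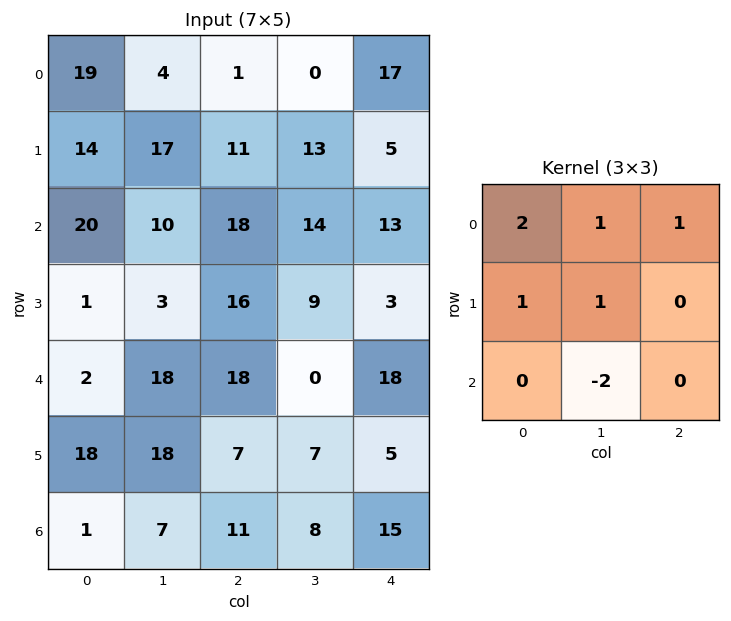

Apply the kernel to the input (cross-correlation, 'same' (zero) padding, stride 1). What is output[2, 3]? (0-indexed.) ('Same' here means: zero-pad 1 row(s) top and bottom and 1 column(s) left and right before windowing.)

54

The receptive field on the zero-padded input at this output position is [11 13 5 / 18 14 13 / 16 9 3]. Elementwise product with the kernel and sum: 11·2 + 13·1 + 5·1 + 18·1 + 14·1 + 9·-2.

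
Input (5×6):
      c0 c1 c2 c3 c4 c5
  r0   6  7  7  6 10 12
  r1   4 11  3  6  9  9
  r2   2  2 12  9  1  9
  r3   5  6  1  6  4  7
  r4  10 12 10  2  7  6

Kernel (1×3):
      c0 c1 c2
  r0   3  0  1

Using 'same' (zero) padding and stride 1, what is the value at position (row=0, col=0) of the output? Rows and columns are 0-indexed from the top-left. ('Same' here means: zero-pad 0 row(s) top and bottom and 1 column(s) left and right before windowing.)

7

The receptive field on the zero-padded input at this output position is [0 6 7]. Elementwise product with the kernel and sum: 0·3 + 7·1.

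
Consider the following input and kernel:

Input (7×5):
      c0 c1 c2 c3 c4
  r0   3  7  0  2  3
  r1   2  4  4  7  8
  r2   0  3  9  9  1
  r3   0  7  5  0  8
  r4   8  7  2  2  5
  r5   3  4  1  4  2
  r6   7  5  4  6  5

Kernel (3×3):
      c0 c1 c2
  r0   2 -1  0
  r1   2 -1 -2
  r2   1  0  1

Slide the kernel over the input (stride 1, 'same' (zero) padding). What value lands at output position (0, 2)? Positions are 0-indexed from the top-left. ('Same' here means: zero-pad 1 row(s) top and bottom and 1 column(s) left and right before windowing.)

21

The receptive field on the zero-padded input at this output position is [0 0 0 / 7 0 2 / 4 4 7]. Elementwise product with the kernel and sum: 0·2 + 0·-1 + 7·2 + 0·-1 + 2·-2 + 4·1 + 7·1.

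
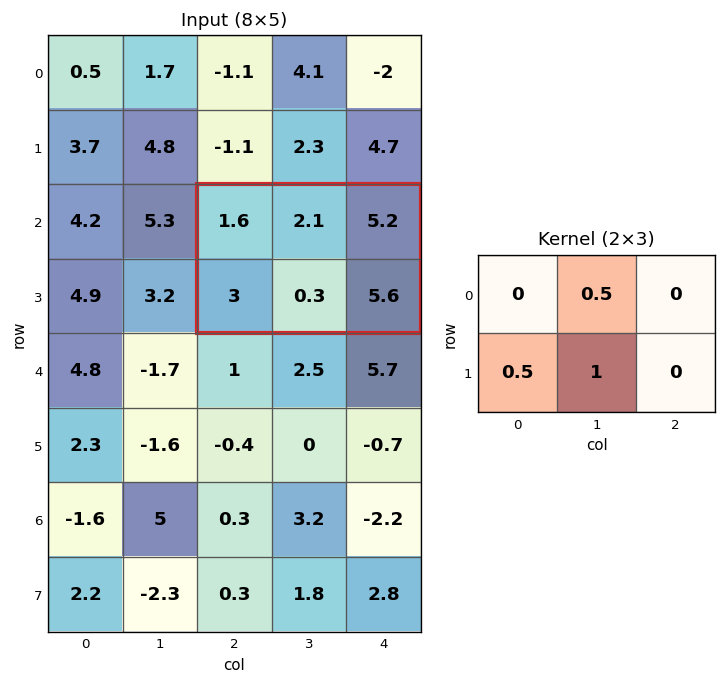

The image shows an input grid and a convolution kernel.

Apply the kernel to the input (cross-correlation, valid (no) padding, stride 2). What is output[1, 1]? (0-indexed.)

2.85

The receptive field on the input at this output position is [1.6 2.1 5.2 / 3 0.3 5.6]. Elementwise product with the kernel and sum: 2.1·0.5 + 3·0.5 + 0.3·1.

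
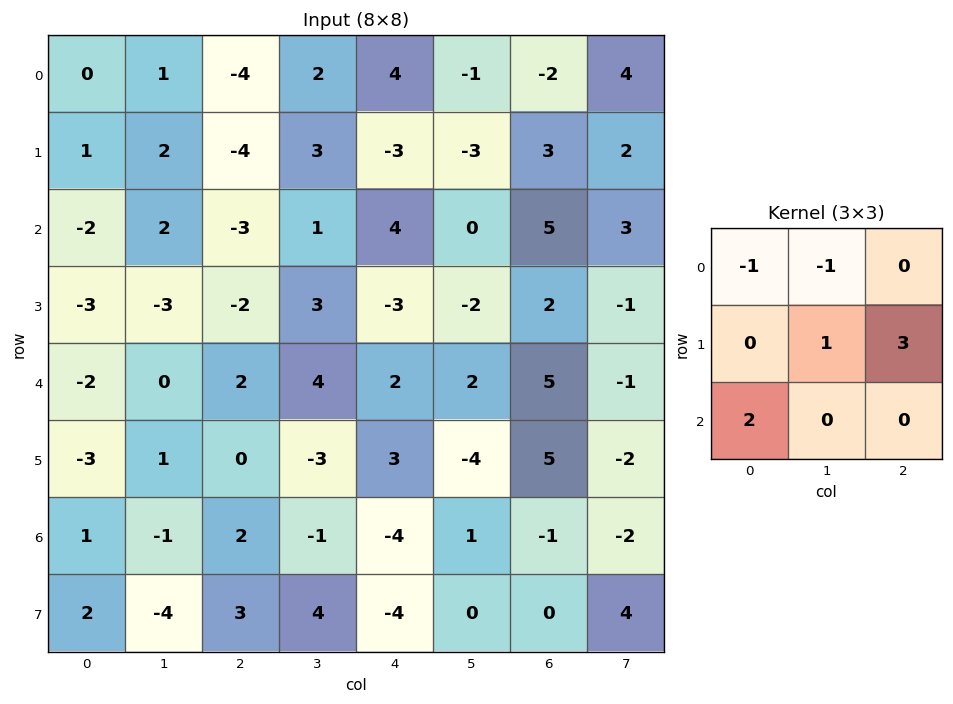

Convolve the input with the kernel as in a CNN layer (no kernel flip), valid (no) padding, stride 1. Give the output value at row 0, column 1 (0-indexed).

12

The receptive field on the input at this output position is [1 -4 2 / 2 -4 3 / 2 -3 1]. Elementwise product with the kernel and sum: 1·-1 + -4·-1 + -4·1 + 3·3 + 2·2.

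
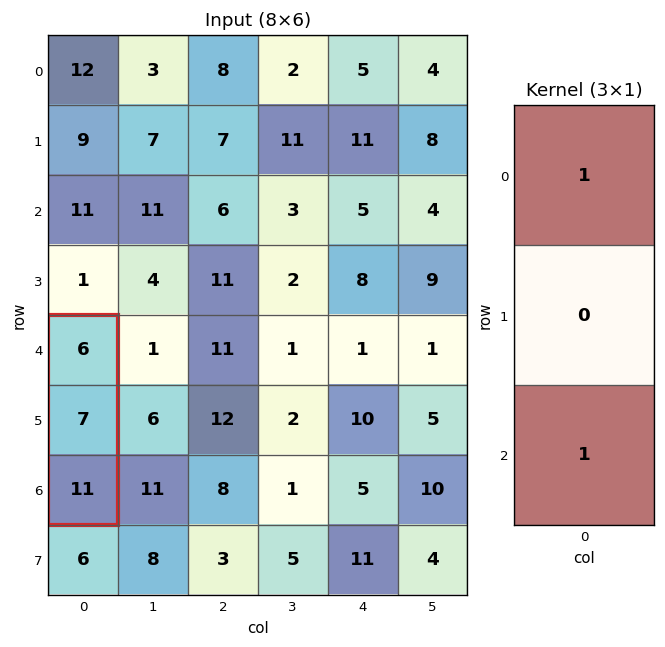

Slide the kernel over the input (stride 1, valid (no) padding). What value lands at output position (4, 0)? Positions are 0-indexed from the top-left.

The receptive field on the input at this output position is [6 / 7 / 11]. Elementwise product with the kernel and sum: 6·1 + 11·1.

17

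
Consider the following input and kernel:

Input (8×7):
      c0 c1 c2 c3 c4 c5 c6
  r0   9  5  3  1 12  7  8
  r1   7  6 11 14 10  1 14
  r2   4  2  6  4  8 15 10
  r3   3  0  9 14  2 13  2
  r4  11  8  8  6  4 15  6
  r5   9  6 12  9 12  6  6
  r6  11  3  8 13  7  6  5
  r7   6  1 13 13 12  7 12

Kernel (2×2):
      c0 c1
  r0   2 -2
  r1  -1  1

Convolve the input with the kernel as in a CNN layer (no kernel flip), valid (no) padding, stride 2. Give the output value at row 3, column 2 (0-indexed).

The receptive field on the input at this output position is [7 6 / 12 7]. Elementwise product with the kernel and sum: 7·2 + 6·-2 + 12·-1 + 7·1.

-3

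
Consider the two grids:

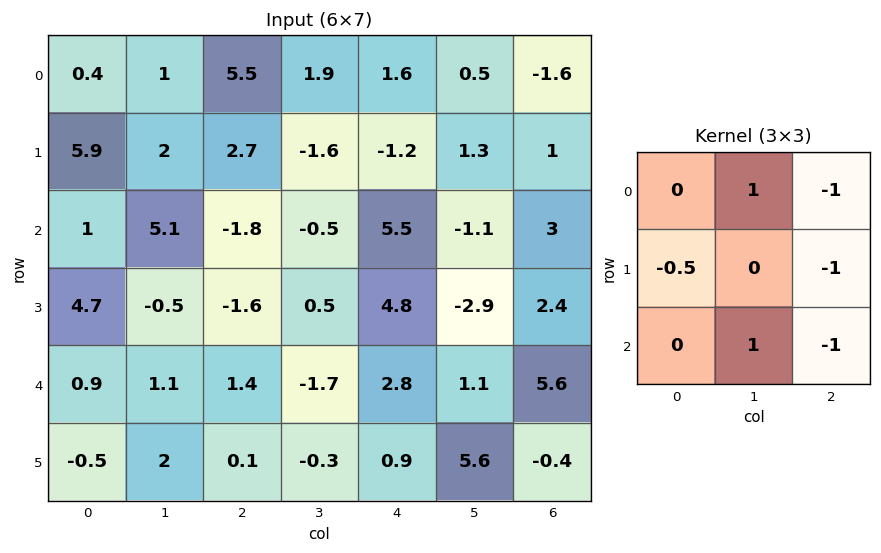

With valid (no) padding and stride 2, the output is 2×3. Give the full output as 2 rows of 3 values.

Output[0,0]: The receptive field on the input at this output position is [0.4 1 5.5 / 5.9 2 2.7 / 1 5.1 -1.8]. Elementwise product with the kernel and sum: 1·1 + 5.5·-1 + 5.9·-0.5 + 2.7·-1 + 5.1·1 + -1.8·-1.

-3.25 -5.85 -2.4
5.85 -14.5 -13.4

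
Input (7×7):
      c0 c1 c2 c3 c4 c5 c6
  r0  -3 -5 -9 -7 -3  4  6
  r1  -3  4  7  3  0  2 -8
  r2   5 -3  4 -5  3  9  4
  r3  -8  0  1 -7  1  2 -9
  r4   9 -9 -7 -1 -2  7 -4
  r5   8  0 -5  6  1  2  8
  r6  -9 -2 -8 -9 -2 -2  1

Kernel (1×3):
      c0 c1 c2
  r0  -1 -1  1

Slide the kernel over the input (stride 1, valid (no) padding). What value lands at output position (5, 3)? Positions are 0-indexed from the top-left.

-5

The receptive field on the input at this output position is [6 1 2]. Elementwise product with the kernel and sum: 6·-1 + 1·-1 + 2·1.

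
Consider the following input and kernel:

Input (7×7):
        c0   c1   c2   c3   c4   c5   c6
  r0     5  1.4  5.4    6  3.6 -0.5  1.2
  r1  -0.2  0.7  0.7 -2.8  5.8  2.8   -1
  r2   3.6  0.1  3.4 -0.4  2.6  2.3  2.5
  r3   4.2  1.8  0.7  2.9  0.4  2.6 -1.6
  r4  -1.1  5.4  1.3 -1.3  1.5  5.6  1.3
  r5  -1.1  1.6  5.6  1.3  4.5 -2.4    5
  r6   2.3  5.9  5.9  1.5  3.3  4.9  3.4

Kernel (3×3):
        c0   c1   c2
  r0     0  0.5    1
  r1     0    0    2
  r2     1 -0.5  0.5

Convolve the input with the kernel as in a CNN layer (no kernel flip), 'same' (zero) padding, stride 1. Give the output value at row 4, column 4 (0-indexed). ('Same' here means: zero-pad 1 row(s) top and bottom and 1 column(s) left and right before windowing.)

The receptive field on the zero-padded input at this output position is [2.9 0.4 2.6 / -1.3 1.5 5.6 / 1.3 4.5 -2.4]. Elementwise product with the kernel and sum: 0.4·0.5 + 2.6·1 + 5.6·2 + 1.3·1 + 4.5·-0.5 + -2.4·0.5.

11.85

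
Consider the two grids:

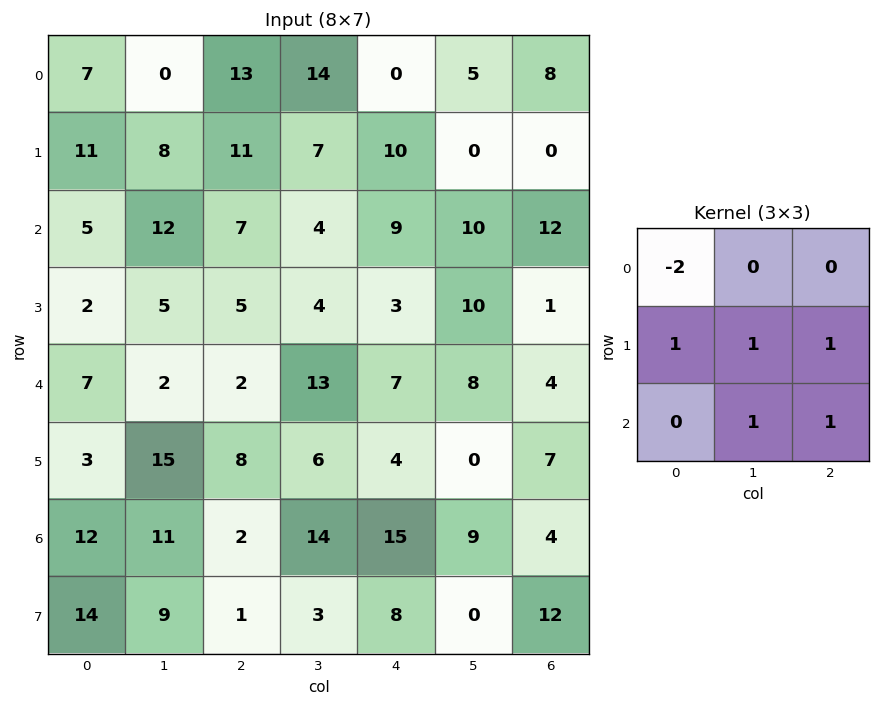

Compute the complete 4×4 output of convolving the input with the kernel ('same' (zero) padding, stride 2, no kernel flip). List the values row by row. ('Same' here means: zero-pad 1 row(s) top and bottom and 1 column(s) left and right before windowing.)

Output[0,0]: The receptive field on the zero-padded input at this output position is [0 0 0 / 0 7 0 / 0 11 8]. Elementwise product with the kernel and sum: 0·-2 + 0·1 + 7·1 + 0·1 + 11·1 + 8·1.
Output[0,1]: The receptive field on the zero-padded input at this output position is [0 0 0 / 0 13 14 / 8 11 7]. Elementwise product with the kernel and sum: 0·-2 + 0·1 + 13·1 + 14·1 + 11·1 + 7·1.

26 45 29 13
24 16 22 23
27 21 24 -1
46 1 34 25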